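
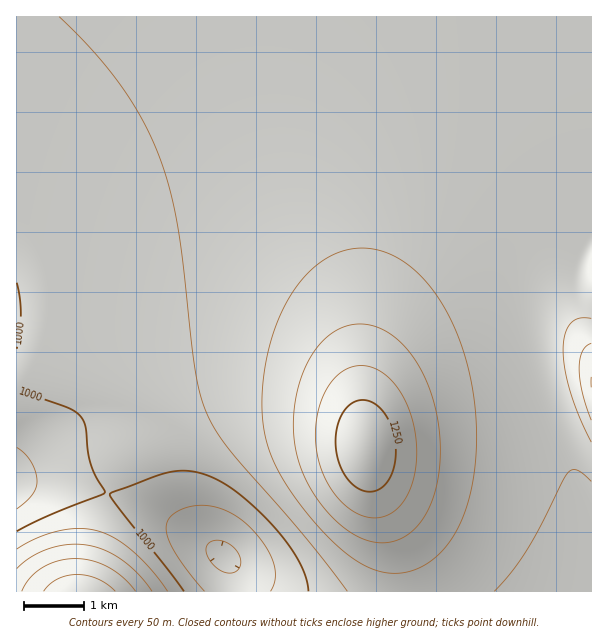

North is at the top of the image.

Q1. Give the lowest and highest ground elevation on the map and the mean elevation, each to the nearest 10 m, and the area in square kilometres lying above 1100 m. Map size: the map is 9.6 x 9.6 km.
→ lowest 890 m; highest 1290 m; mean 1070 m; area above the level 16.9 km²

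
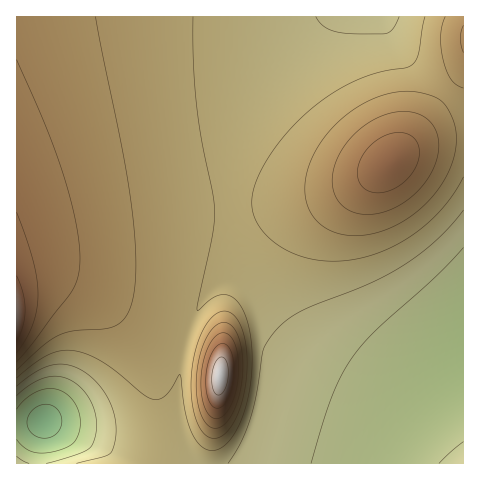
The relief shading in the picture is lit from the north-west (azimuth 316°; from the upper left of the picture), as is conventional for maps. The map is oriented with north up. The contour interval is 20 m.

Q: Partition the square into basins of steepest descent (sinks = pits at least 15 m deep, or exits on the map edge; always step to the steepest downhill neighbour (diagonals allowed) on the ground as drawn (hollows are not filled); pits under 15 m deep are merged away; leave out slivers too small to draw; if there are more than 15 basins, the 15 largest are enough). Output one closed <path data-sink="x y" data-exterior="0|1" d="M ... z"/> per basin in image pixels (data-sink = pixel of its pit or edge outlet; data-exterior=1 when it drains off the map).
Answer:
<path data-sink="463 351" data-exterior="1" d="M463 136l-22 1-22 6-14 7-14 13-21 14-28 13-29 8-60 8-116 7-61 9-45 11-15 6 0 45 4 0 1-2 3 1 4-3 10 0 3-3 16 1 2 3 3-1 8 4 3-1 2 4 2-1 0 2 3-1 2 3 2-1 0 2 3-1 1 4 21 15 21 24 17 28 10 32 3 39-7 32 310 0z"/><path data-sink="381 17" data-exterior="1" d="M463 16l-446 0-1 222 38-11 64-11 176-14 33-8 27-9 22-11 18-14 70-87z"/><path data-sink="43 421" data-exterior="0" d="M49 277l-16 1-17 7 0 178 136 1 6-23 2-30-6-32-13-30-22-30-23-21-27-16-2 1-5-3-3 1-2-3-4 2z"/>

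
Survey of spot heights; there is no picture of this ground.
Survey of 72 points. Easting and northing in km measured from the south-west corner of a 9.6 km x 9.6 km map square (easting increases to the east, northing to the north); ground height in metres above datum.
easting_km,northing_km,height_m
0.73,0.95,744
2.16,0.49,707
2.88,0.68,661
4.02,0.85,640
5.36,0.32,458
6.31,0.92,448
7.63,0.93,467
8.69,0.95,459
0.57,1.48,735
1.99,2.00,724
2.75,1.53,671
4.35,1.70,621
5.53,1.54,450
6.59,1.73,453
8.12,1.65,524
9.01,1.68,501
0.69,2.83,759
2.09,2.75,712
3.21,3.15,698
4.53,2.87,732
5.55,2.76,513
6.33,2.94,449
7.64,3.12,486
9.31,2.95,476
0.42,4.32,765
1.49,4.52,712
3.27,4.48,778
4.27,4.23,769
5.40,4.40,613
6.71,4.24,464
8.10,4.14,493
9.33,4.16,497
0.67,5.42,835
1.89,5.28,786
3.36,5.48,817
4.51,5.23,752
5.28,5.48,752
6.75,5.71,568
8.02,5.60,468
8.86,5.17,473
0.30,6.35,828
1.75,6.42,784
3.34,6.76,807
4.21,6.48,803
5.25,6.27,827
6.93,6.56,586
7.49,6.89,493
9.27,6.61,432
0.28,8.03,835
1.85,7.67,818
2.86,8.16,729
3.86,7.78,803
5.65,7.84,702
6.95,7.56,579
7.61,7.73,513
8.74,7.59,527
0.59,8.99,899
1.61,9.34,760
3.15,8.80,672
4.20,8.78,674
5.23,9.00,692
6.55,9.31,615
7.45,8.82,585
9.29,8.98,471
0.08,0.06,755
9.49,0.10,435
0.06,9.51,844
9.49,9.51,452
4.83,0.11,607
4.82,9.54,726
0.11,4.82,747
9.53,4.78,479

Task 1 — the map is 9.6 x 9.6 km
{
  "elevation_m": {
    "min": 415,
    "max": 905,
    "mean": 640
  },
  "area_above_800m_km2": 10.9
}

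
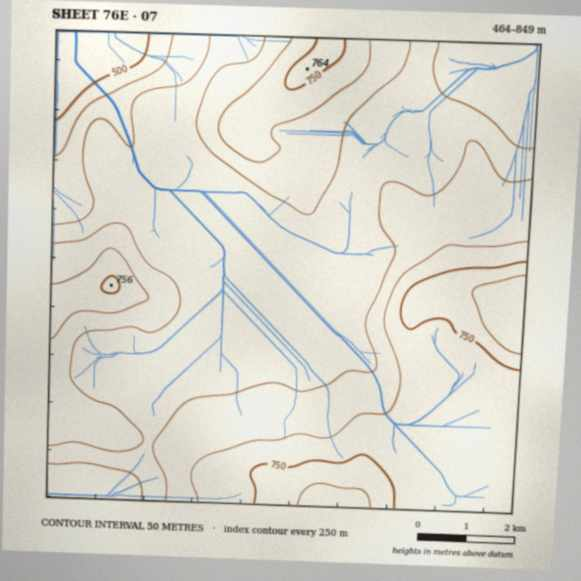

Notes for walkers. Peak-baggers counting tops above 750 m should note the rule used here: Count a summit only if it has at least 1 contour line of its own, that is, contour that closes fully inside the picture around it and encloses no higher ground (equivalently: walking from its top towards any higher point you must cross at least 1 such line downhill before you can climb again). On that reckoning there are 1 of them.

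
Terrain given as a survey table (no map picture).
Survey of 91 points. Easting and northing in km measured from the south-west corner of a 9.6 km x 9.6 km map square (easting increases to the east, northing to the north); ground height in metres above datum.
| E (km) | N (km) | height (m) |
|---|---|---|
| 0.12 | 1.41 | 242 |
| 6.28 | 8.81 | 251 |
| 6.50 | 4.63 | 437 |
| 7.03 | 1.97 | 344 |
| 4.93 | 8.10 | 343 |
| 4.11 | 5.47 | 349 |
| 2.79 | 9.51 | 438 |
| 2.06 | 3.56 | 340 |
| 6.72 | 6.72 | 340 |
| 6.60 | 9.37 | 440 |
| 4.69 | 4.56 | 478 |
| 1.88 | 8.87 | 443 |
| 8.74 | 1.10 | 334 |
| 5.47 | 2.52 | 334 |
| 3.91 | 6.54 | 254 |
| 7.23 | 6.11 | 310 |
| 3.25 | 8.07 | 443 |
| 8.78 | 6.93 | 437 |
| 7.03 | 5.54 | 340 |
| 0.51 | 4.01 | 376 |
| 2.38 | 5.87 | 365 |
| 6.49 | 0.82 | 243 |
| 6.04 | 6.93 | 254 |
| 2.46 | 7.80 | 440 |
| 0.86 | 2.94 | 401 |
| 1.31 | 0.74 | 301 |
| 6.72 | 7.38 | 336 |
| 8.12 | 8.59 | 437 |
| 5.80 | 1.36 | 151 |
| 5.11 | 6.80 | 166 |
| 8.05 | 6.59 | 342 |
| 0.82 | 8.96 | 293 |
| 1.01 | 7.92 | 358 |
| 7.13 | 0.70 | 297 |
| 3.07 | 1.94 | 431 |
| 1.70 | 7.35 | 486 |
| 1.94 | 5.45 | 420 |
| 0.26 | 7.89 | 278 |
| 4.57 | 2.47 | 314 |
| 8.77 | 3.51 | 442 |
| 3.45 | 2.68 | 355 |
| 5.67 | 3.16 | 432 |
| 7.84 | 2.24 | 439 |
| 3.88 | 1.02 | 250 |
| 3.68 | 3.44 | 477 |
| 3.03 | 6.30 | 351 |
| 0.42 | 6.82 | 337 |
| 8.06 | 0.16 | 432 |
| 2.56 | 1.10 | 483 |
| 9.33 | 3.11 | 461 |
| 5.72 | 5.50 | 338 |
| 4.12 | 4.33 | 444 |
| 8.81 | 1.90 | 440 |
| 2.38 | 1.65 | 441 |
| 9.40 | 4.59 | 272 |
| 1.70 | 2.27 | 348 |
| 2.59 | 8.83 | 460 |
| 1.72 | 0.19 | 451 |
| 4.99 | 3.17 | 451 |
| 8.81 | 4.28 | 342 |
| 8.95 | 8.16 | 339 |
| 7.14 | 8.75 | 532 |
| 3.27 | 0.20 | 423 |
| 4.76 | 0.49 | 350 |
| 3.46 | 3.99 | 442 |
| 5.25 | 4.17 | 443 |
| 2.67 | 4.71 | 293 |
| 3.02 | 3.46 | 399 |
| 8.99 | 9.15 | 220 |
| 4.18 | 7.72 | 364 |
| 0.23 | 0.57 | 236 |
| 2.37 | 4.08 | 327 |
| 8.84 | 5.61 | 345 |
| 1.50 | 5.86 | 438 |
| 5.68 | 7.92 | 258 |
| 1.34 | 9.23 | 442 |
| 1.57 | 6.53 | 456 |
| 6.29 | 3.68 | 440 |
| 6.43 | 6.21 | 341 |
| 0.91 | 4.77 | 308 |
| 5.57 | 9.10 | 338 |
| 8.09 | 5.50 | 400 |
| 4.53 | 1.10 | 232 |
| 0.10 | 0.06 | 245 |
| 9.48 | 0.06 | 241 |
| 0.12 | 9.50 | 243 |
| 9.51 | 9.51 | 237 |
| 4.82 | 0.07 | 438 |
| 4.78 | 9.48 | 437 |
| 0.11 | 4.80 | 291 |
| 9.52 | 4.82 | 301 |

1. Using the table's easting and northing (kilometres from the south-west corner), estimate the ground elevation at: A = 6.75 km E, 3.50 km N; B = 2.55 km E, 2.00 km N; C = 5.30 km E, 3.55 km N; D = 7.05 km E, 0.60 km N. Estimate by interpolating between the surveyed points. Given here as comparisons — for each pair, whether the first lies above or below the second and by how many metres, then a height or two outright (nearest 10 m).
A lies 180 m above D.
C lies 150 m above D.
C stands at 440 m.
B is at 410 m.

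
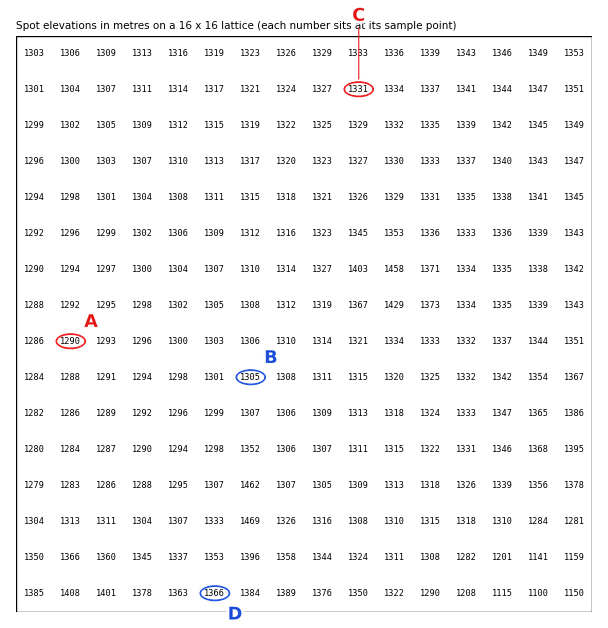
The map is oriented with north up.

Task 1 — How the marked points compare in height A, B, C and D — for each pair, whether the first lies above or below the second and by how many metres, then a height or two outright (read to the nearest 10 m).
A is below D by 80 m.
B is below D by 70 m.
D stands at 1370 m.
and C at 1330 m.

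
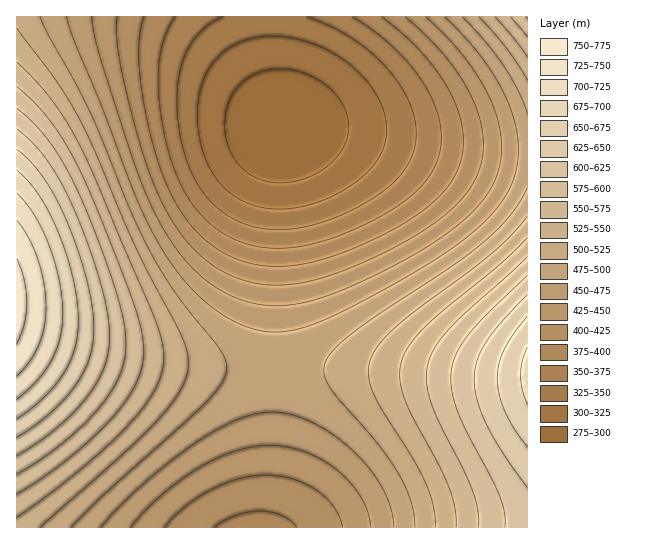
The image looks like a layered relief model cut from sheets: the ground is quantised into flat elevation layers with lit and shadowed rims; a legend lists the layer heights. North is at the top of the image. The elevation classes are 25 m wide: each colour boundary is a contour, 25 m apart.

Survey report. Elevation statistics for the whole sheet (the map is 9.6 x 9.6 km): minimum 280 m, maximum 760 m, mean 480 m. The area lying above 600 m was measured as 13.6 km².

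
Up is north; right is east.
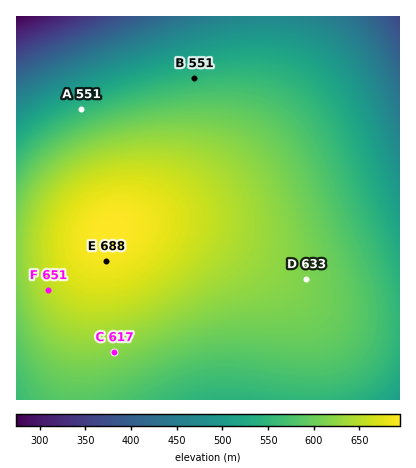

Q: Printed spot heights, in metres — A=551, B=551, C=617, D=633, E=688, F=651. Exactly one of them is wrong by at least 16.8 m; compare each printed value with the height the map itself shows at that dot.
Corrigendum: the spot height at D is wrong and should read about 612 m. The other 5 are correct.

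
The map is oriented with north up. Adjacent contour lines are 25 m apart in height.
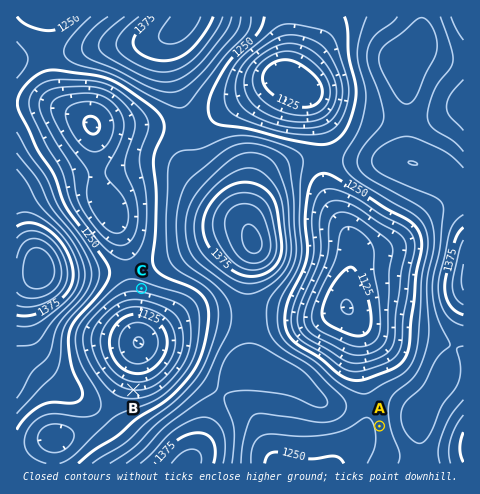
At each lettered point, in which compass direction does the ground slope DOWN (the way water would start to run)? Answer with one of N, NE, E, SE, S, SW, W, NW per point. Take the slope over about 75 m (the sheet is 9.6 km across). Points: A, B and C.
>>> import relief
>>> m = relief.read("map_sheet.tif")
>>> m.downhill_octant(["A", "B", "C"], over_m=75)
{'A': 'W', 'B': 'N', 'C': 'S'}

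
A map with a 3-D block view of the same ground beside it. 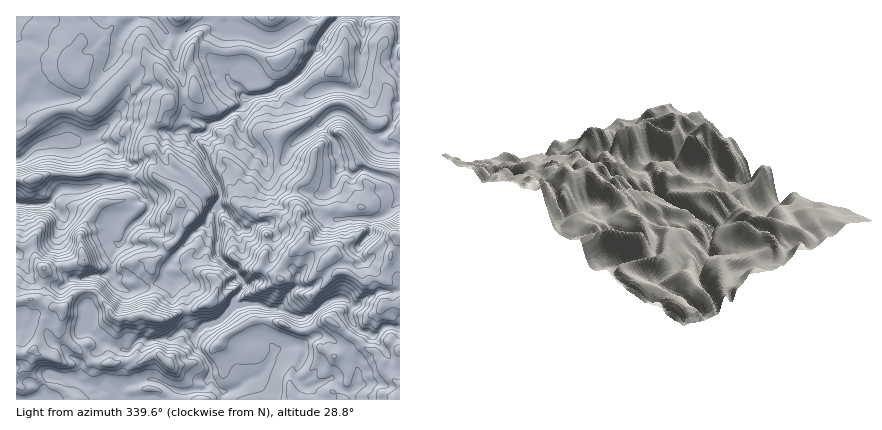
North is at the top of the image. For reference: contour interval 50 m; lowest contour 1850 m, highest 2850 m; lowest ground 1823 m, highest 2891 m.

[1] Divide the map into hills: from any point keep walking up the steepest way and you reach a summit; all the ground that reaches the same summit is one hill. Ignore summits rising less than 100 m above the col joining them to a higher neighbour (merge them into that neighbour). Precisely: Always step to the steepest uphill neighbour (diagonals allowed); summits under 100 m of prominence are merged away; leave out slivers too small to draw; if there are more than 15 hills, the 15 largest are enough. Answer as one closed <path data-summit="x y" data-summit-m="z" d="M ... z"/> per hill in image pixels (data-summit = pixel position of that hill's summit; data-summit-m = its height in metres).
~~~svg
<path data-summit="400 236" data-summit-m="2890" d="M400 16l-90 0-6 8-30 16-8 0-38-15 2-9-16 0-2 4-12 2-22 14-10-3-14-17-138 0 0 144 6-2 16-13 12-4 16 1 2 4 0 12-4 30 23 2 6 14 19 16-1 16 7 8 5-2 8-16 11-7 8-11-3-10-13-12-9-2 4-6 1-12 6-1 10-6 6-1 8-5 2-5 5 16 7 6 10 4 9 12 24 20-7 8-3 10-16 12-20 26 7 3 10-7 10-3 8-9 4-12 8-2-1 20 2 4 18 16 7 12 0 2-10 14 0 6-7 8-9 8-14 4-9 8 1 14 14 18 0 12 13 14-1 8 130 0-2-8 6-6 1-18-7-6-3-10-5-6-12-8-6-2-10 1-10-21 8-2 20-14 10-2 7 4 3 4-1 12 7 12 4 2 14 3 8-8 16 1z"/><path data-summit="64 308" data-summit-m="2795" d="M66 188l-6 2-9 12-5 2-30 0 0 196 204 0 3-8-13-15-3 9-3 3-16 2-10 0-22-11-10-1-20 6-8 7-2 0-6-4-12 0-14-4-7-4 3-4 1-12 24-20-16-14 2-14-4-10 1-28 23-6 1-16 7-12-8-8 1-16-19-16-6-14z"/><path data-summit="192 220" data-summit-m="2550" d="M162 148l-2 5-8 5-6 1-10 6-6 0-1 13-4 6 9 2 16 18-1 6-18 16-19 30-1 18 2 4 5 8 10 5 16-3 20-8 3-14 24-30 16-12 3-10 7-6-24-22-9-12-10-4-7-6z"/><path data-summit="148 316" data-summit-m="2791" d="M110 273l-22 5-1 28 4 10-2 14 13 11 16 7 10 2 14-11 4 2 22-2 14-9 12 4-7-18 0-20-7-13-14-5-18 9-20 4-12-7z"/><path data-summit="168 364" data-summit-m="2739" d="M188 330l-6 0-14 9-16 2-10-2-14 11-22-7-25 21-1 12-3 4 7 4 14 4 12 0 6 4 2 0 8-7 20-6 10 1 22 11 26-2 3-3 4-18-6-10-9-10-1-14z"/><path data-summit="396 400" data-summit-m="2845" d="M342 298l-10 2-20 14-8 2 10 20 16 2 12 8 5 6 3 10 7 6-1 18-6 6 4 8 46 0 0-72-16-1-8 8-18-5-7-12 1-12-4-5z"/><path data-summit="210 302" data-summit-m="2650" d="M218 232l-8 2-4 12-8 9-10 3-10 7-8-3-5 6 1 10 4 3 10 2 6 9 1 24 7 18 10-8 18-7 12-13 0-6 10-14-7-14-19-18z"/><path data-summit="36 178" data-summit-m="2336" d="M56 141l-18 4-16 13-6 2 0 44 26 1 6-2 16-15 4-42-2-4z"/><path data-summit="272 16" data-summit-m="2105" d="M310 16l-80 0-2 8 32 14 14 2 30-16z"/><path data-summit="178 16" data-summit-m="2128" d="M214 16l-60 0 14 17 10 3 22-14 12-2z"/>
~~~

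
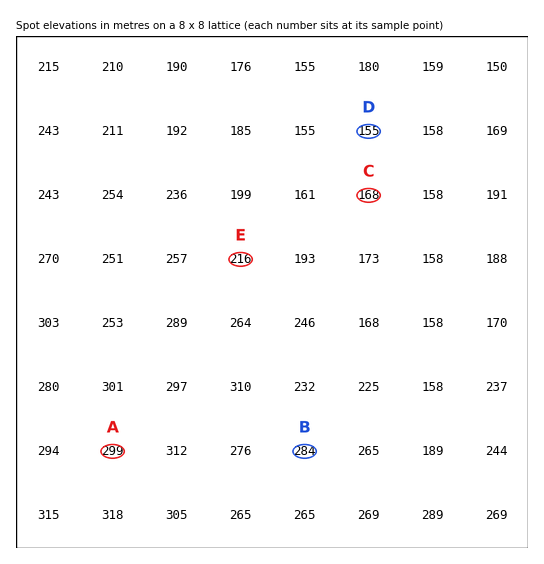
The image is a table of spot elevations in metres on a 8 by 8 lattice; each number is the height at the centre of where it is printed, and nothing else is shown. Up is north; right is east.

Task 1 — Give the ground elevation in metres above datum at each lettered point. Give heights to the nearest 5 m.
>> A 300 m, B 285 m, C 170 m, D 155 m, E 215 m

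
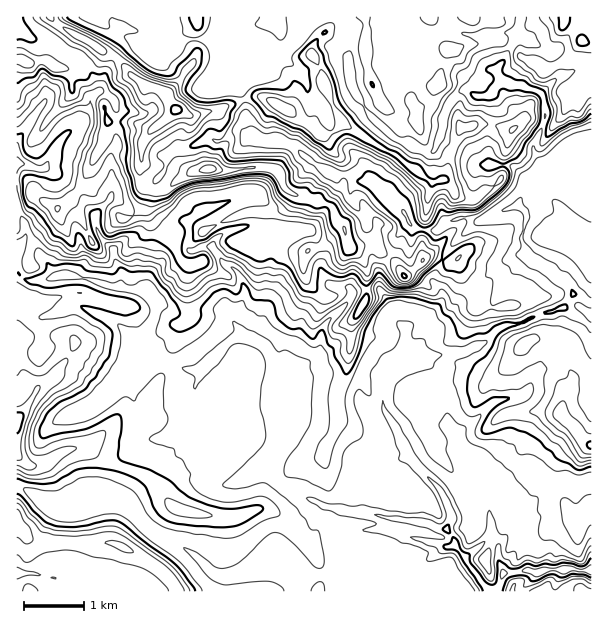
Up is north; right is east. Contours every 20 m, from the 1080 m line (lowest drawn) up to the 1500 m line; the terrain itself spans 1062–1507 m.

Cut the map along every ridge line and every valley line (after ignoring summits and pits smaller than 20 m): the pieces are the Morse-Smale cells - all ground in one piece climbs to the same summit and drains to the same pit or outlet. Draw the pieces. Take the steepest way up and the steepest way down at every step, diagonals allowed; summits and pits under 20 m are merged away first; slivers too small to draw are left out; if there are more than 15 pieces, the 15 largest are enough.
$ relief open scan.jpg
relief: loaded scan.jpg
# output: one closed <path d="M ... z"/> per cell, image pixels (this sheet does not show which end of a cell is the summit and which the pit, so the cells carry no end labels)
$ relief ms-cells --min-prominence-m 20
<path d="M503 164l-12 0-1 13 22 30-32 13-32 29-15 30 9 14-2 10-9 11-24 14-6-3-9-10-1-9-12-18 0-15 12-18 7-21 11-10-1-6-11-17-10-9-37-17-12 0-6-3-7 2-12 17-1 12-10 27-36-2 4-6-4-18-6-6-12-4-41 14-19 15-12 0-14 17-4 6-1 18-9 15 0 9 8 15 0 11-10 19 0 6 8 8 3 6 0 7-4 2-16 0-4 3 0 7 3 6-3 8 0 12 6 28 11 13 14 0 7-3 11-16 6-22 7-7 16 19 3 9-2 12-10 25 14 24 5 6 16-5 17-12 12-5 18 23 40 19-11 19-3 11-25 24-7-6-5 0-24 17-22 6-2 15 273-1 6-19-5-9-1-20-10-6 4-6-5-30 3-19-16-18-8-5-6-9-3-12-9-13-2-26-7-22-15-21 20-1 24-5 17-7 12-13 9-5 15-1 18-10 24-6 9-12 0-5-6-9-8-4-10-10-11-4-11-10-4-14 4-27-8-7 0-3 14-21-17-14z"/><path d="M153 16l-55 0-1 2 4 4 35 20-7 1-9 8-11 15-9 24-10 8-9-10-7-3-15 3-9 6-34 49 0 127 5 7 6 3 20 0 10-4 17 0 45 12 3-12-7-15-1-10 9-10 17-10 5-12 0-10 3-5 3-16 12-15 5-18 8-5 12-2 19-9 15 1 14-7 16 2-6-7 0-23-8-21 22-12 5-18 15-18 0-9-3-6-5-1-18 5-14 7-13 0-11 6-31 2-11 8-12 1 1-17z"/><path d="M17 271l-1 215 11 4 21 15 12 5 12 0 20-8 22 0 16-34 4-18 9-8 7-2-11-14-3-9 0-12-3-7 0-12 3-8-3-6 0-7 4-3 16 0 4-2 0-7-11-14 0-6 10-19 0-11-7-9-9-4-32-4-34-10-17 0-10 4-20 0-6-3z"/><path d="M573 294l-10 14-24 6-18 10-15 1-9 5-12 13-17 7-24 5-20 1 15 21 7 22 2 26 9 13 3 12 6 9 8 5 16 18-3 19 5 30-4 6 10 6 0 5 2-6 6-6 11-18 28-31 21-5 12 4 14-6 0-177z"/><path d="M332 16l-56 1 4 10 0 9-15 18-5 18-22 12 8 21 1 26 11 8 20 1 16 6 11 11 21 13 12 5 12 0 37 17 15 15 8 18 7 4 20 1 9-7 12-5 21 4 18-10 15-4-6-10-13-15-3-6-1-13-10 0-9-10-20-9-10-7-6 13-5 1-9-2-27-12-23-22-20-33-1-45-9-15z"/><path d="M195 391l-7 7-6 22-11 16-7 3-18 1-12 10-4 18-15 35 14 5 27 27 36 18 24 23 14 1 12-3 16-8 15-12 5 0 7 6 25-24 3-11 11-19-40-19-18-23-12 5-17 12-16 5-5-6-14-24 10-25 2-12-3-9z"/><path d="M242 133l-11 1-9 6-15-1-15 7-16 4-8 5-2 12-15 21-3 16-3 5 0 10-5 12-17 10-9 10 1 10 7 15-2 12 29 6-1-15 10-19 0-14 12-18 9-6 9 1 19-15 9-2 24-10 14-2 12 10 4 18-4 6 19 2 17 0 2-2 9-37 17-20-19-9-23-18-10-4-15 0z"/><path d="M398 16l-66 1 8 6 9 15 1 45 16 27 27 28 38 14 3-2 6-13 4-20 7-16 11-10 6 0 12 6 9-1 13-15-6-10 2-8-6-9-6-20-16 2-18-10-11 8-21 8-7-8-13-7z"/><path d="M591 16l-69 0-4 19-22 36 7 11 7 3 11 0 21 10 4 22-11 24-1 9 6 12 11 12 41-10 0-96-17 2-15 6-1-7-7-15 29-30 10-2z"/><path d="M21 487l-5 1 0 36 14 16 21 2 66 2 42 24 15 14 5 10 45-1 1-14-12-3-21-21-9-6-27-12-31-30-11-3-22 0-20 8-12 0-12-5z"/><path d="M591 164l-7 0-21 8-9 0-20 8-16 23 0 3 8 7 0 9-4 14 4 18 11 10 11 4 10 10 8 4 9 13 9 3 4 4 4 0z"/><path d="M591 481l-13 5-9-4-17 2-11 7-24 27-18 27 0 18 5 9 36 0 6-2 39 1 7-2z"/><path d="M17 524l0 48 36 5 18 6 12 9 95-1-4-9-15-14-42-24-82-3-5-1z"/><path d="M467 218l-18 4-12 8-20-1-7-6-12 11-2 12-17 27 0 15 11 15 2 12 13 13 26-14 9-11 2-10-9-14 15-30 30-27z"/><path d="M506 82l-5 0-9 11 2 9 0 12-6 21 0 27 3 2 21 2 13 12 8 3 17-8-10-11-6-12 1-9 11-24-2-18-2-4-8-5-13-5-11 0z"/>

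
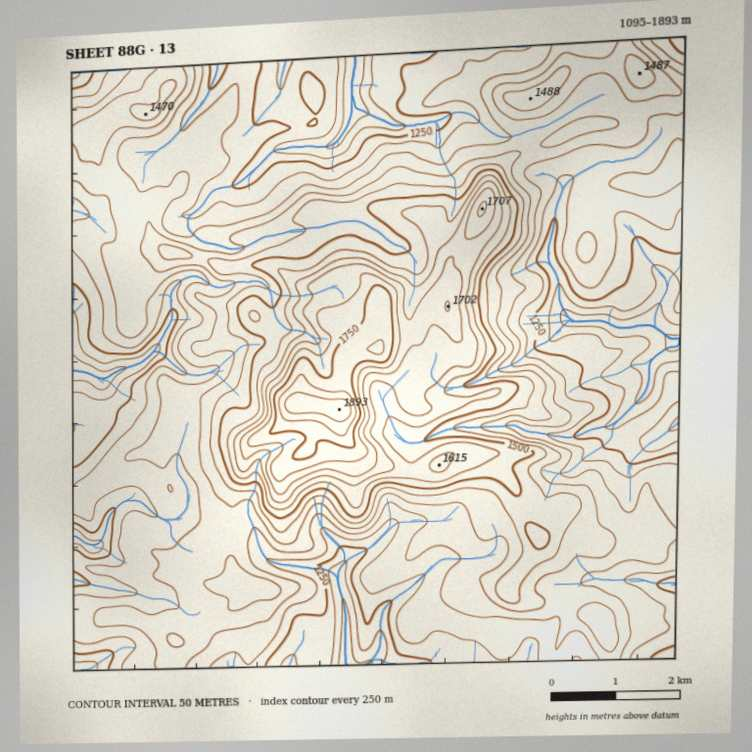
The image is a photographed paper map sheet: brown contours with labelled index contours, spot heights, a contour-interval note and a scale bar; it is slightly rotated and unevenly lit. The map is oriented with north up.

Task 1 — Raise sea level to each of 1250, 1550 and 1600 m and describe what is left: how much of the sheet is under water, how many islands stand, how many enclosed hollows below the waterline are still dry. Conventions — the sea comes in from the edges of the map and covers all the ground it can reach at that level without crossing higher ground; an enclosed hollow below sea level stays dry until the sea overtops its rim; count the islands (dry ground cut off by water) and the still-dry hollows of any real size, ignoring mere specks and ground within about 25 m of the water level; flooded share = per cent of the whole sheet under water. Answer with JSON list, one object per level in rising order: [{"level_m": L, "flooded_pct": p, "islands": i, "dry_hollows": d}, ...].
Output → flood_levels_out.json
[{"level_m": 1250, "flooded_pct": 15, "islands": 0, "dry_hollows": 0}, {"level_m": 1550, "flooded_pct": 86, "islands": 1, "dry_hollows": 0}, {"level_m": 1600, "flooded_pct": 90, "islands": 1, "dry_hollows": 0}]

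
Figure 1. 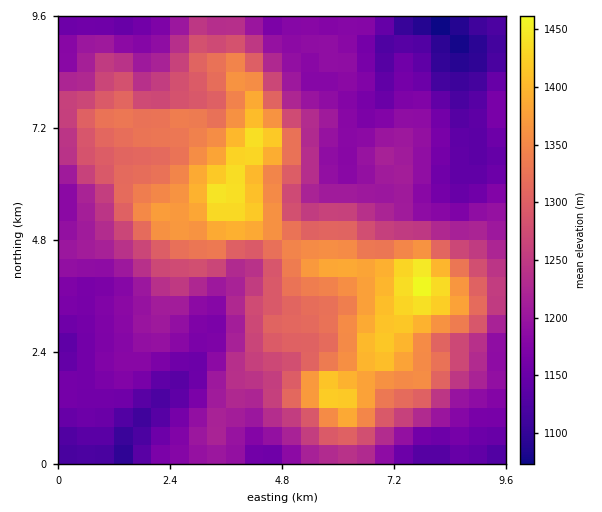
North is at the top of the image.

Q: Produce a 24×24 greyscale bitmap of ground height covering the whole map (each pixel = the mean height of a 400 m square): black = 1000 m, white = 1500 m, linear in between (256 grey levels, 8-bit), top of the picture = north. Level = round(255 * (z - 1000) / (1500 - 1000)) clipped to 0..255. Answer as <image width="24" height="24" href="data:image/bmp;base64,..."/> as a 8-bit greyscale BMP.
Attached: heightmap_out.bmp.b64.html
<image width="24" height="24" href="data:image/bmp;base64,Qk12BgAAAAAAADYEAAAoAAAAGAAAABgAAAABAAgAAAAAAEACAAATCwAAEwsAAAABAAAAAAAAAAAAAAEBAQACAgIAAwMDAAQEBAAFBQUABgYGAAcHBwAICAgACQkJAAoKCgALCwsADAwMAA0NDQAODg4ADw8PABAQEAAREREAEhISABMTEwAUFBQAFRUVABYWFgAXFxcAGBgYABkZGQAaGhoAGxsbABwcHAAdHR0AHh4eAB8fHwAgICAAISEhACIiIgAjIyMAJCQkACUlJQAmJiYAJycnACgoKAApKSkAKioqACsrKwAsLCwALS0tAC4uLgAvLy8AMDAwADExMQAyMjIAMzMzADQ0NAA1NTUANjY2ADc3NwA4ODgAOTk5ADo6OgA7OzsAPDw8AD09PQA+Pj4APz8/AEBAQABBQUEAQkJCAENDQwBEREQARUVFAEZGRgBHR0cASEhIAElJSQBKSkoAS0tLAExMTABNTU0ATk5OAE9PTwBQUFAAUVFRAFJSUgBTU1MAVFRUAFVVVQBWVlYAV1dXAFhYWABZWVkAWlpaAFtbWwBcXFwAXV1dAF5eXgBfX18AYGBgAGFhYQBiYmIAY2NjAGRkZABlZWUAZmZmAGdnZwBoaGgAaWlpAGpqagBra2sAbGxsAG1tbQBubm4Ab29vAHBwcABxcXEAcnJyAHNzcwB0dHQAdXV1AHZ2dgB3d3cAeHh4AHl5eQB6enoAe3t7AHx8fAB9fX0Afn5+AH9/fwCAgIAAgYGBAIKCggCDg4MAhISEAIWFhQCGhoYAh4eHAIiIiACJiYkAioqKAIuLiwCMjIwAjY2NAI6OjgCPj48AkJCQAJGRkQCSkpIAk5OTAJSUlACVlZUAlpaWAJeXlwCYmJgAmZmZAJqamgCbm5sAnJycAJ2dnQCenp4An5+fAKCgoAChoaEAoqKiAKOjowCkpKQApaWlAKampgCnp6cAqKioAKmpqQCqqqoAq6urAKysrACtra0Arq6uAK+vrwCwsLAAsbGxALKysgCzs7MAtLS0ALW1tQC2trYAt7e3ALi4uAC5ubkAurq6ALu7uwC8vLwAvb29AL6+vgC/v78AwMDAAMHBwQDCwsIAw8PDAMTExADFxcUAxsbGAMfHxwDIyMgAycnJAMrKygDLy8sAzMzMAM3NzQDOzs4Az8/PANDQ0ADR0dEA0tLSANPT0wDU1NQA1dXVANbW1gDX19cA2NjYANnZ2QDa2toA29vbANzc3ADd3d0A3t7eAN/f3wDg4OAA4eHhAOLi4gDj4+MA5OTkAOXl5QDm5uYA5+fnAOjo6ADp6ekA6urqAOvr6wDs7OwA7e3tAO7u7gDv7+8A8PDwAPHx8QDy8vIA8/PzAPT09AD19fUA9vb2APf39wD4+PgA+fn5APr6+gD7+/sA/Pz8AP39/QD+/v4A////AD0+PTFFVltkaGNRT19udXp1YE5DQ0tIQUFGRTY/T1locGVaY2+ClpuOd2NSTlROTExPTkE5RFNib2xod4KUtcWxlYV0ZltVVFNRUVBFPkhWa3RxhJ++19XCqaGbfWVgWlJSVlpUR0RPaHl8gpe908rBuLS2nH5wYkpSWV1cV1BOX3iEio6cq7fL0MK0pYp1X0hSV1xiZF5WV2+Hl5qboLTN1cu1nIl5YE9TWF1maWJYVmyJnJ+gpbXG09TJuayUb1ZUWV5ka2xfXHSMlZ2jpa3A0Nvg2MGhgFhVV1xneX9zaHCBlaasr7bAzN/r3rubgmJhYGl5iYyOiHR6kqu9xMXDydvkzKiOfWhrbnqImKSoqpqWpLC1t7Wpp7K5nomAcWNqd4ihuLy5xsnFuKabnZyNhIB/dG5xaV5tfJqzv73D3d3VuI+BhoV6cWpgXVhgZF5wgqGss7rK4t/QtItwamtoaGpeU0xQWWqFlaCiprHG1d7NsZd4Yl5ja2xhUEhJTnuRl52foKa2w9rbyKZ4YV1lb2phUkhGS3yTn6OnqKivts3f1aV1ZF5fZ2hjVUhGT4SapqmlpqyrpbjQuYx2al1WWmFgUkNHVYWJlp2LiZCUmq/GnHJmYFpUTVdYSj5EVHJ0iI95go+Xorq1iGhcXF5ZSFJOOzg7S11ugHtpb4acpbCZdGJdYWBUQ1FHMy4xPl1naV9bYHmQi5B/Y19hYV1SQERBMSgwO09QT0xRV2h+eHhmV1xcWlxbSzUtJS05Pw=="/>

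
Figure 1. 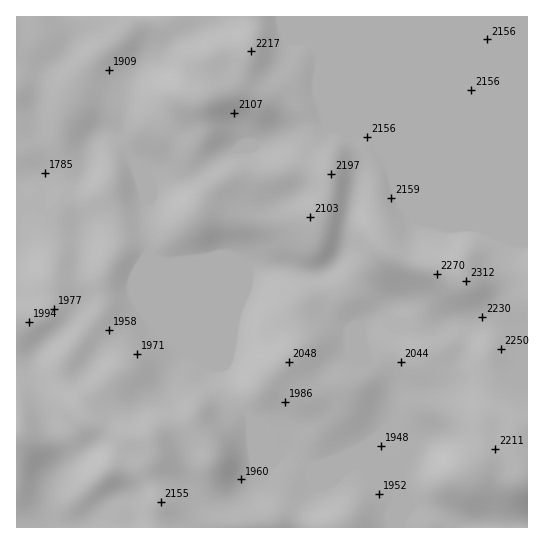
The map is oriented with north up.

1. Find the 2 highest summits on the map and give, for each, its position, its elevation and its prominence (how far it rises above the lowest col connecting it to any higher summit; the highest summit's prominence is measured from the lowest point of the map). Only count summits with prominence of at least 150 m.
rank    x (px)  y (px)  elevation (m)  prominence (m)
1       466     281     2312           532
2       161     502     2155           208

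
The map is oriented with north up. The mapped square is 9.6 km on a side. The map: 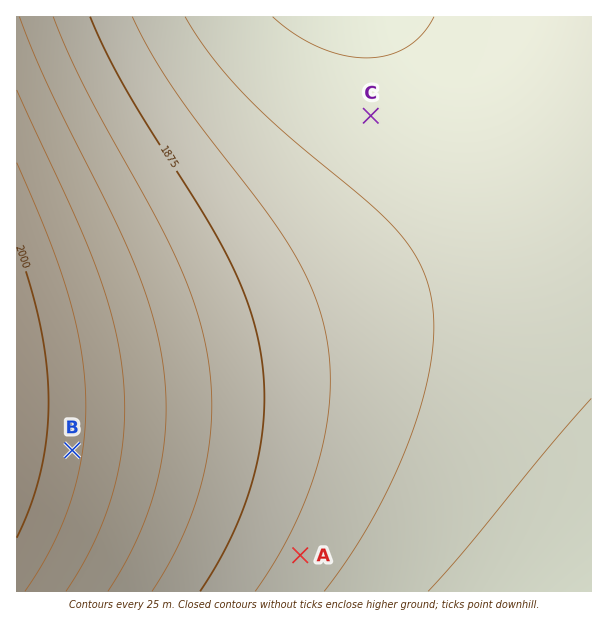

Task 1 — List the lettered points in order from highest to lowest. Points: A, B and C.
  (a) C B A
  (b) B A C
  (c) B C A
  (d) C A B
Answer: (b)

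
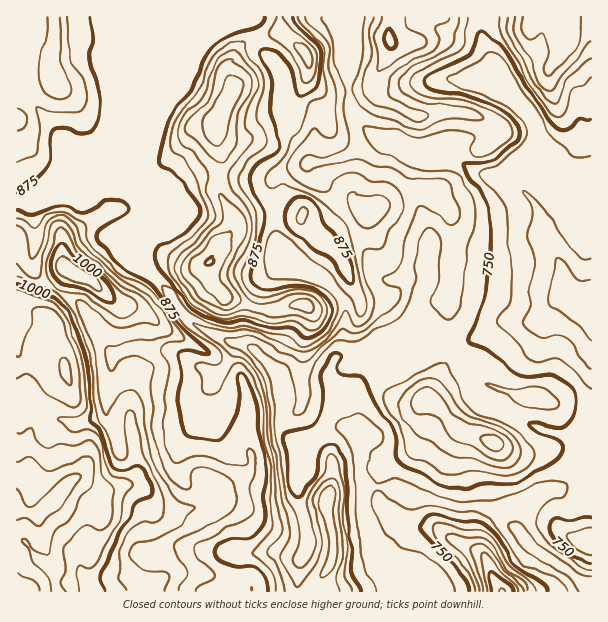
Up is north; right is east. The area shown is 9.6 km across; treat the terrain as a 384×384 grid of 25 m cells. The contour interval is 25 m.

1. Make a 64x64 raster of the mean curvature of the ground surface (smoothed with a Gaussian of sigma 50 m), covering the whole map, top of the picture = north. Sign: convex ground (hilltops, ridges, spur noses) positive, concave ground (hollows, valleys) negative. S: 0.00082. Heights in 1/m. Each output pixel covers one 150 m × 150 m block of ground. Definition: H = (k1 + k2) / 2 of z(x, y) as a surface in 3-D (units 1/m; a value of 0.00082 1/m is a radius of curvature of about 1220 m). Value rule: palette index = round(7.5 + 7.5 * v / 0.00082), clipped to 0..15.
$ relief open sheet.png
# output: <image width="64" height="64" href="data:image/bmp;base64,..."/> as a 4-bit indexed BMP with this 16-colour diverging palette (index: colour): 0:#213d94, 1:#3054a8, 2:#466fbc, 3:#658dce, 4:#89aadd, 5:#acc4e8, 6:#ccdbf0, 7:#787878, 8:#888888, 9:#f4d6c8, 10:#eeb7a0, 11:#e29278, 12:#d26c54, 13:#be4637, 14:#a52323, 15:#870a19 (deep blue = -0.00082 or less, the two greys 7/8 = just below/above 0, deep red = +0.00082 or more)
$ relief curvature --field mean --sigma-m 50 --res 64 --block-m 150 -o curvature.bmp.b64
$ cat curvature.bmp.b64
<image width="64" height="64" href="data:image/bmp;base64,Qk12CAAAAAAAAHYAAAAoAAAAQAAAAEAAAAABAAQAAAAAAAAIAAATCwAAEwsAABAAAAAAAAAAlD0hAKhUMAC8b0YAzo1lAN2qiQDoxKwA8NvMAHh4eACIiIgAyNb0AKC37gB4kuIAVGzSADdGvgAjI6UAGQqHAInKZ5V5d3d4hkRVZoq7qGWaeLuGd3d3d1MCr//pm7pBirdXVHVGiZm7mZqpmsyoRJ23VVV3d3d2RDj/yXZ6pASXZplWp2eHZoqqmZmKu5cya/xSR3d3d2REW/1BJWUQXJVIqFfKdlVWiHd2ZVeHVDIm75NHd3d2RGZ++iJGMAWshXqGVqt1RVZ3ZVQzI0M1ZSPPo0d3dmVGq8/5REMTes1Vqmdli5ZFdlVEVmVpp3iGI8+SR3ZnZWz+vtdUM2nN30W5Z3R7lTSJh3eJhnmpmpYT33FXdomHz9lqpjJInNusd7hohXvIZnqqmZmHeJuphAX/YWdpuorthWlzNGicpnmZqYmGncqGaZiJmZmIu5hyGfxBZounabdEZjN4Z5p1Z4eKuWWcp2Vql5qqqpm6dlJd/DFnqWVFQiIzV4dmeGZ3dmjLZHqGZpyXd3ermImGIo//UWeWZ3U0Z3d3ZmZnZ4eIdq2Weqqqu3VEaLuGe8YASv9xd3VlVXiZh2ZmVVZniHmGjNuYebzJY0esuXittAMUvmJ3h1ZmiZh2Z4h2VneJaoVorcY0fMdTarqHeK6jJjSdYminaHeKmGZ4qph2dnlrhVd6+iBcplR5l2Znz6Q2Rt9zaKd6mIiYZou6mamHeWp1d2j7EGyFVGh3ZnntdDZW3mR2d4uoh3dnv9qZmqiIaGaIefsRnoZlZ3ZmitlCJmWJVndUaZh3iZr/+od4mHdod5hZ+QTOdmZmd2eL6SFUVVVnd0Npl2iszf63VVZ3ZnmWZSWkFsxlZ2Z3dnvqEpiYZXd1RHqWWLy6l0M0Vohmd3U0eFE4y3Z3Znd2e/sSu6l2d2Vnm6ZquWQyI0VoqXaHd2jecVrbiIdmeHdr/BJ7qWZ3Vpq7uryVMiNHmqq6hoeIev5gSbqHdmdndmz5BFupZnZXqpnf2nQ0Z5vduqqGd3d6+0E3mYd2Z2VXjegFW6hmdlipeM2nZXmrqau5mYZ3d4vrUkeIiId5hVe/1xVblUaHaYdliphWmqmHZ5l4hod4m+tiV4mZmYZURO+jE2uESKmIZVRXmWaId3ZmeIiFd3ec6lNXmqqoUji23jBDWpU2iHd3dkV5dod4d2VomHVnh5zZQ1Z2ZlMmz/Z1AndopRFVZ3d3dVmGiIiIdmiYdWeZm8c0Z1RWNb/8QAADV5vIMVZUZ3d3WJZoiIiHaJl1doq7lSRndnq/+zAAQCZ1Wu6jWnRFV3dYl2Z4iHdomYZ2a+yDJHiHfP5QAFhjaqc0z8Ut5ldVdmmYh2ZmVWiYdnd8/GEUi6if9QBIzHbO62bO1wr5aYVFiZmIdlZ2WIdmib/4ECet286QCKrvu+//7//oCPl6p0eqmIeIiZhmZme821AAXdvd2yAt6+/7l5v//5Ma6Hq4R6qYh4iYiHZnd9phAEbf6ZulAGvL36YzRpuWEG2laKlViZh3iIh3dmZmowBr//+lZ0AHupmXQzM0QwAU32NFeXVomHeIiIeHZoeBCP//6kNCAoztupUjVlREVDj/Qld3ZmiYd4iIiIdWmZE7/6mXMzNImb7t2VZlV3dGifskiqdWaal3iId4l1aZshjulVZCVph4m7vrd2RHY2qrxiaaqFVoqXeId4h1RpnTBd6DFEV6qIdmi+yqhDU2m6qUR5iHZVeYeIh3h1RoquUG74MkVWd2ZUR9682EI3q6ioV5h3d1R5h4h3d2RYqp9jr/qHZmVVVURFmZzpQ1raeJdYmGeHRZqYiHd3c2mqiVSv11q5iIiIZTIlrNlVe+uHdWm6iIZHq6iId3lzeph0M0ZTJ7ypmZmFQknMt1Z57rdFm7y6hFmZqYh3mlWZeIZVQ1dkaamId2ZEnsqGVmjelVipm7plmoiqmHiWSLh3iHZ3aYZlZmZnZmjOp2VWipZEiqd5mGncmJqHeGNqqHd5hmd3d3d3d3d2aJuFRUWqQ0aap3iIiru7l2RFV6uXd3iIdnd3d3d4h2ZmeXVVVHYkd3mYd5l2aKuDETRqqHd3d4mGd3d3d3aIZneKmGVmZCZmVol3mFREZTR3ZEaHeIiHioZnd3d3dmmGZ5uod4q3NWZUZ3Z2REVEa/2VM2Z4iJiZZWd3Z3d3SKlnu5mqq7dUaIh2dVRGZWeZrdp1RWd4qJlVZ4h3d3dFrIe8mZqpiJRqunZlQ1dlZmVXztlEeXaZqFVniIiHd2OeuM2mV4hYxWu4VVVVe5ZVVWe/6DOchpumVmeYeIh3cm3avrVFd1jFW7Y0eIjP66mbzdyDFLx2m3RoiZhniHd1KLid11VlWLVKlBWavd3d7//9pjIF3HaXRYmaqGd4d3czZ3rrdVVXplqUObqrqHibuoYyMTj7VZVXmqqnZ3d3d2M2ic/IZVaqe6RLyXZURFVEMkYiffg1lmi7qYdnd3d3dTWavf2FVK+YgzvaZDMyIjNGdCa/5iZ2WcuYdmd3d3d3Q4zLzHRDj7U0N9t1RDM0RFdiWd7ZVldJ2nZmZ3d3eHdTfuuGQzOf0wdTrKh2VmZmZTNXu7uXN0jaZWZ3d3d3d2Rc62MjNt/2B3Fr2pmZiIh1NIqHi8g3Vsx1Z4h3d3d3dUe8lURs/+gXcWrLzd27qXRFnZZ62kdkvXV4d4d3d3d3VFm6m97qdTdynsmsupmHVWetlnrKR3SddYh3h3d4h3d2RGeM/HQzZ3OtyFdlZ3VGit2WeblXdK1ld3d3d3d4d3d2UzalACZ3cjfJVWi8plVWm6domF"/>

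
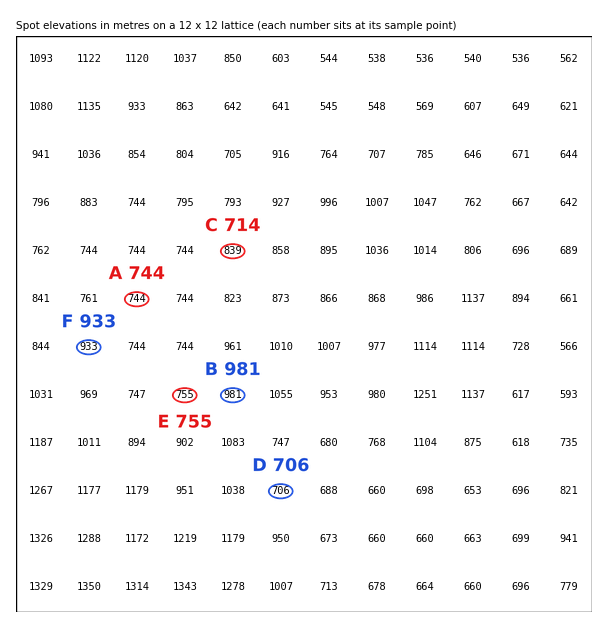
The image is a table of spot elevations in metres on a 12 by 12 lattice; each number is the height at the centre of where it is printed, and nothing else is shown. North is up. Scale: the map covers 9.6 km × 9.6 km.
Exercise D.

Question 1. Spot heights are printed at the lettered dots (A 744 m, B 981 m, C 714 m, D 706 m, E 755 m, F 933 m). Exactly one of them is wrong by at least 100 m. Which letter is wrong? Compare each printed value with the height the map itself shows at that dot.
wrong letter C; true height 839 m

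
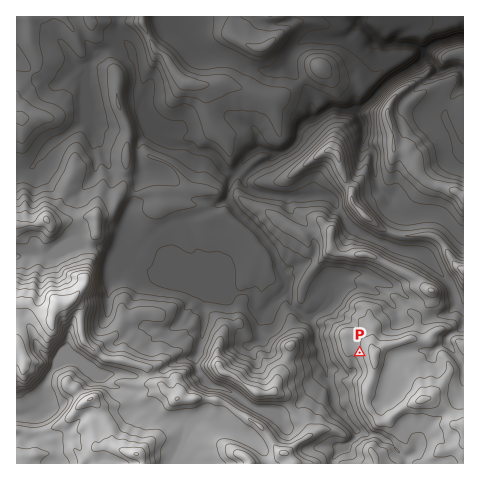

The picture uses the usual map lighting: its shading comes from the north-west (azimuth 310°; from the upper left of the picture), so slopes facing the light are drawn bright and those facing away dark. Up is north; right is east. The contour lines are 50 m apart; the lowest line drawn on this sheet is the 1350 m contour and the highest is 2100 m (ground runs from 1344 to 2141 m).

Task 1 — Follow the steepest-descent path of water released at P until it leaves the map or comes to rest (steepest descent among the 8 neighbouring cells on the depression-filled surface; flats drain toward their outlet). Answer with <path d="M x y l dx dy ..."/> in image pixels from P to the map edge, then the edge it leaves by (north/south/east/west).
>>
<path d="M360 353l-6 5 0 13-4 4-6 0-5-5-4-1-9 0-4-7 0-5-2-2 0-6-4-5 0-14-4-8 0-2-11-8-3-1-7-7-1-7-5-6 0-10-7-11-1-4 0-7-4-8-2-2-1-4-8-8-2-3-10-11-9-7-12-14 0-16 1-1 0-4 4-7 17-21 5 0 3-2 10 0 1 1 9 0 2 1 6-2 8-8 3-5 1-9 5-6 5-3 5 0 5-4 13-8 5 0 2 1 21 0 7-6 21-22 14-10 8-3 3-4 4-1 8-8 0-5 5-5 7-4 9-1 8-4 9 0"/>
exit: east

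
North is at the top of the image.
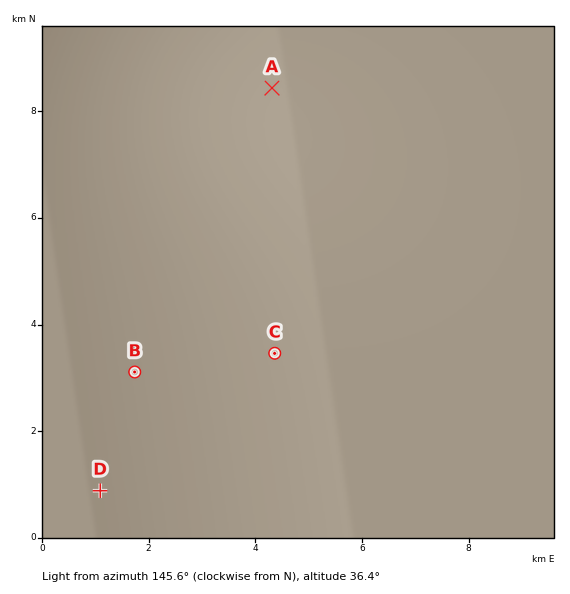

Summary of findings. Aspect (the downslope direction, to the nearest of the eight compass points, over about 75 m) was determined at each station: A E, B W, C E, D W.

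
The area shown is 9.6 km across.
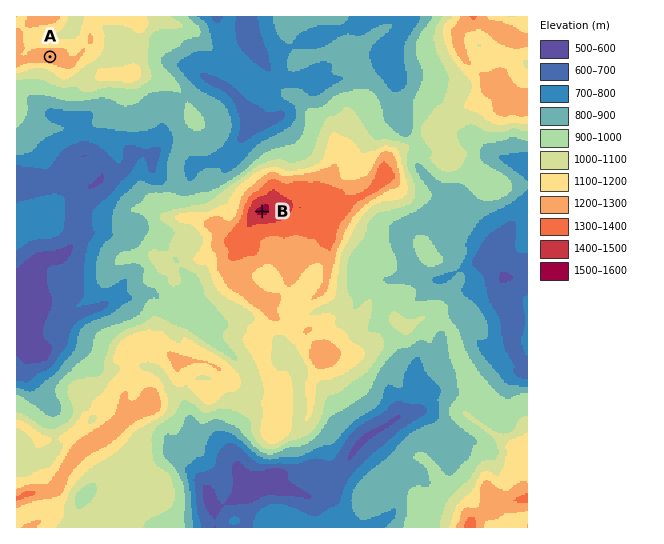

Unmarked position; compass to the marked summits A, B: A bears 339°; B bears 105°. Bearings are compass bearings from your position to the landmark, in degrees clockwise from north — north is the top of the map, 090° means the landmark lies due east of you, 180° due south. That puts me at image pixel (92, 166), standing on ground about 620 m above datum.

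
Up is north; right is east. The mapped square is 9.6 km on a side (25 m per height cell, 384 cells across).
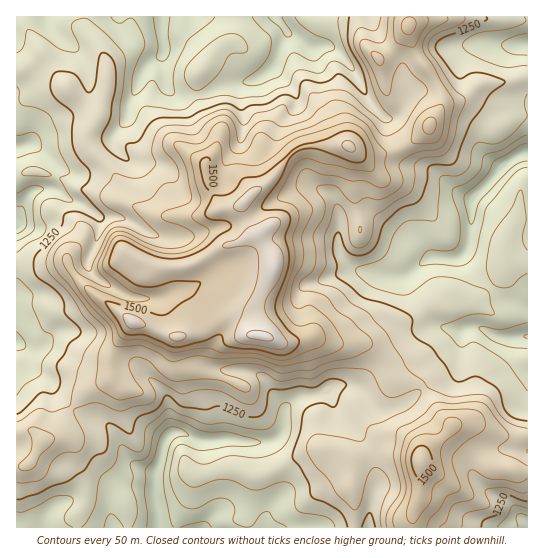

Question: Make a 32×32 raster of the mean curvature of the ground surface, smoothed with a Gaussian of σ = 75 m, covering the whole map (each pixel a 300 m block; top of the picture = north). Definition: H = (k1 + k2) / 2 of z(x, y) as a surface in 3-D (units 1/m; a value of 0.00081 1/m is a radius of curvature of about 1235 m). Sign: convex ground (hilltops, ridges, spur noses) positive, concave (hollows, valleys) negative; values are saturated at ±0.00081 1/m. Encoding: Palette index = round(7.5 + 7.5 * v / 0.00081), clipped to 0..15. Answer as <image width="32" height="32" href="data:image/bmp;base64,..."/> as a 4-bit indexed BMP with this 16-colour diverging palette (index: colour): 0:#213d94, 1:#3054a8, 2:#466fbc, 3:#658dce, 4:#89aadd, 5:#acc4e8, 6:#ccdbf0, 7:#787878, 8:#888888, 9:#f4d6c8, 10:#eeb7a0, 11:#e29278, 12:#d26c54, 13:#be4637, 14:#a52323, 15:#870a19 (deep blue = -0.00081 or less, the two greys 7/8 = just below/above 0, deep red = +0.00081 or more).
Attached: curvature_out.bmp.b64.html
<image width="32" height="32" href="data:image/bmp;base64,Qk12AgAAAAAAAHYAAAAoAAAAIAAAACAAAAABAAQAAAAAAAACAAATCwAAEwsAABAAAAAAAAAAlD0hAKhUMAC8b0YAzo1lAN2qiQDoxKwA8NvMAHh4eACIiIgAyNb0AKC37gB4kuIAVGzSADdGvgAjI6UAGQqHAIWKpXs3pound1N5LulnVnGmNrWsF6lWdlmnmifNlKxUmXaliQi6dplFiMoxfG1zTNp4hncI6qu6poiZUr+mPN6aV4pJY/irmJm5mWXvZGh1jLuaTmBQAAIYyYaFvZhnm8qJZIhwOpirNqZniGevvJdLeGWWs7l3qjaniVVFytwkaUmq3qKVWfVCM3V5dlJYd3VofJYcuphAlpJFiYl1d3eGmWxjRjNTJLiYl4iIhpqaVlhok275jf/9zLuneIanNIhjIM/qqofMpMmId3VEI3Z5lWz8Z4d4eUOXeZqYmpupVSP/ABRnh4txmpZmaamYaGd+kHy3ZWdr4SNUREiqd6h47w/b7/1VWveoNFh0Q3mpp94V/lEY7HjGhT+GhncapxRYwuADITW8pVQvhFerCqgsm0AWvLzXZvunK2VHmgqZOoJdyXc1qvQXlGiIiIYIqpRaiYiIPXS/kzN2vbhWYJ7cZGqDU094dfNIerVTS7ULRGnJR4rc02ePu/+JpqhWYGVptFaPk+dNOsr+Ra/2WtiWZ5w1mVf8LHNWmiFf9Vepl3lsVYQkV3bSmbQaRtp2Zne9XJGTdzM0ZseguWXUupimmVyidb2WYztncOdeopmci4VsqFKKp7lKJgr3bBVlVntFqlmEh6qqVFNvSOUCMzK2apZaZaZ3hym5iir+38zd"/>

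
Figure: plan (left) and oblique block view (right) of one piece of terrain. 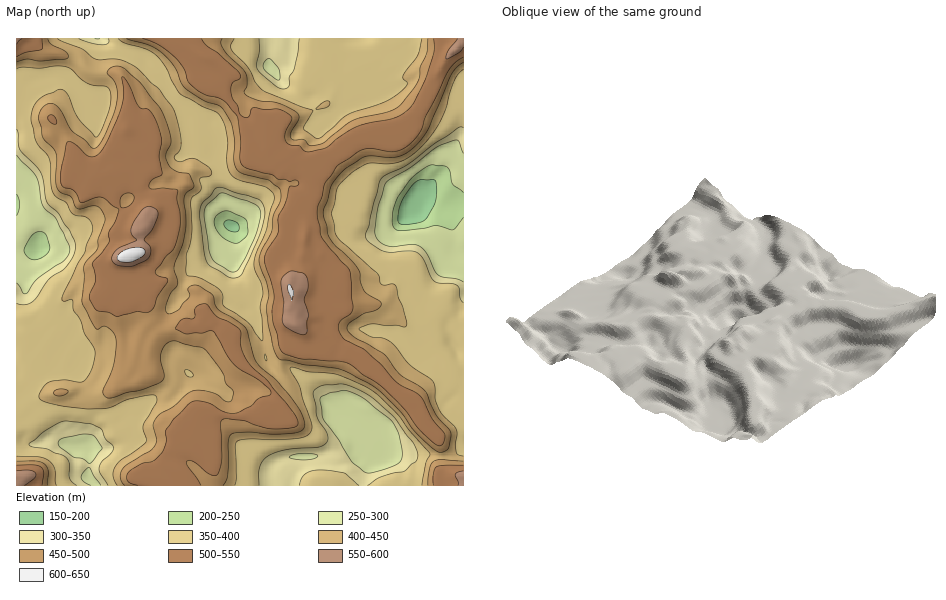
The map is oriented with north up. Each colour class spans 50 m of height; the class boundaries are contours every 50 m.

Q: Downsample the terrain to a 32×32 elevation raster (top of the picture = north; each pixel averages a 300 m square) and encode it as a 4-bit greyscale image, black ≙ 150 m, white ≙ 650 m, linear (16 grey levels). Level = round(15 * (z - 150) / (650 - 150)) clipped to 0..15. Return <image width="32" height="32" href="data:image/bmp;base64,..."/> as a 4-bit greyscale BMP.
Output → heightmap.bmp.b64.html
<image width="32" height="32" href="data:image/bmp;base64,Qk12AgAAAAAAAHYAAAAoAAAAIAAAACAAAAABAAQAAAAAAAACAAATCwAAEwsAABAAAAAAAAAAAAAAABEREQAiIiIAMzMzAERERABVVVUAZmZmAHd3dwCIiIgAmZmZAKqqqgC7u7sAzMzMAN3d3QDu7u4A////ANuHVGm7u7qodlVndmZnebyqh1V4q7urqHZVVVVERWiqd2VEV4mru7h3ZlVURERomHZVRWd4q7u5iIiHVERFiqh3dmZ3eKu7uqu7l0RER6uXd3d3h3eau6q7uoZERGq6d3eJiJmIiJqZqql1RFeruXd3iIiaqpiImaqYd3eKuph3d3d4iqqYiJq5iImau6iHd3d3d4mqmImrqJu7u7qYd3d3d3iJqqmqq5iru7qYh3d3d3d5mqqqu7qIrMu6iIh3d3d3iru6mauYeL3bu6mId3dWeIu7u6mah3i9y7uph3d2RWeKu7u5iHd4vcu7mId3ZURWiry7qXdkabzLu5h3dkQzNHm97Ll2RFm7u7mHZ2RDMjR4q8y6hUNHq7uXdUREMzNGeKvMu4UhNqu7h3VCIzM0V4irvLuFM0Wbuod2QQEjNHiqqru6hkRWi7uHdkIBIkSKu7u7qpd3eJq7l3dDESNFi7u7u6mYeKq7u7l3dUM0V4q6u7uoh3m7u7u7qZlkRHiaqau7qHd5u7qZq7u7p1V4qoebu6h3ebu6h4q7u7l2eal3i7uYd4q7uod4iaq6h3iId3q6h4mqqZh3d3eJq4d3d3eKqHirupdmd3d3d5und3eJmod5u7uWRnd3d3eLuJmZiIh3iru5dVV3d3d3isu7mHZnibu7mHZVd3d3d3m8"/>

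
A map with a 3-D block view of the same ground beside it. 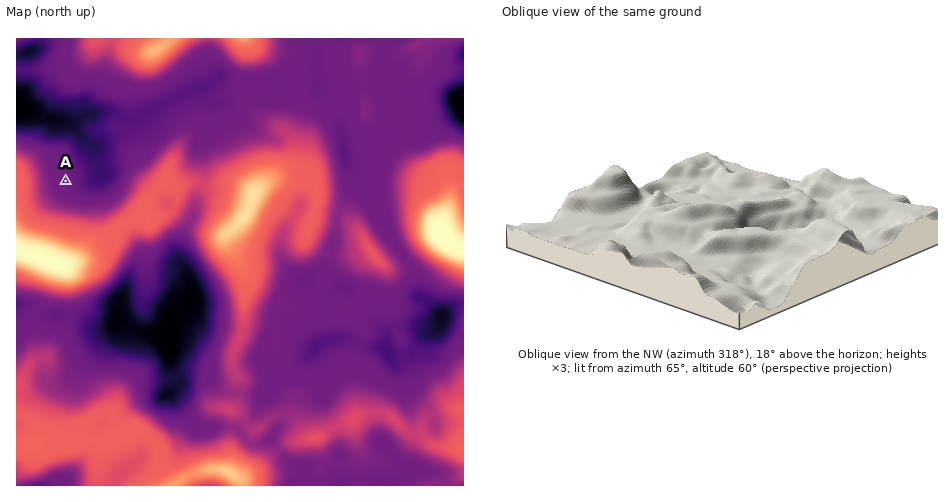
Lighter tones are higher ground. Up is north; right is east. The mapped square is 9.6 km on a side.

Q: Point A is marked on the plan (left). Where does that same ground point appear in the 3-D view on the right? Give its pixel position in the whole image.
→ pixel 784 266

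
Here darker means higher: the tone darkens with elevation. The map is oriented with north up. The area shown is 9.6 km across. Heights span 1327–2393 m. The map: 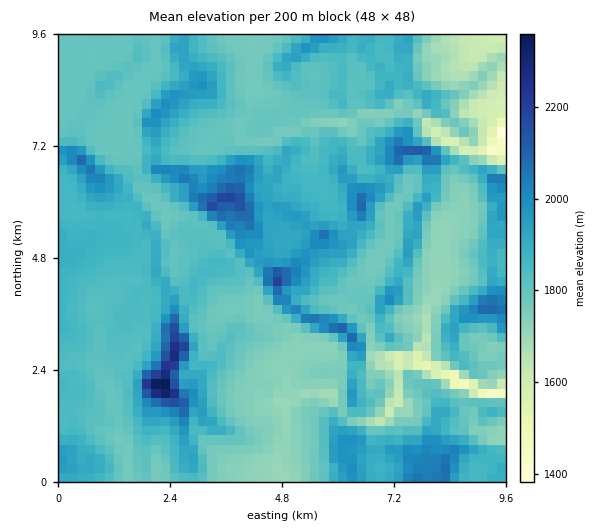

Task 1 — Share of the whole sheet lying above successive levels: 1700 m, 94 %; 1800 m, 63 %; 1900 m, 24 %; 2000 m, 8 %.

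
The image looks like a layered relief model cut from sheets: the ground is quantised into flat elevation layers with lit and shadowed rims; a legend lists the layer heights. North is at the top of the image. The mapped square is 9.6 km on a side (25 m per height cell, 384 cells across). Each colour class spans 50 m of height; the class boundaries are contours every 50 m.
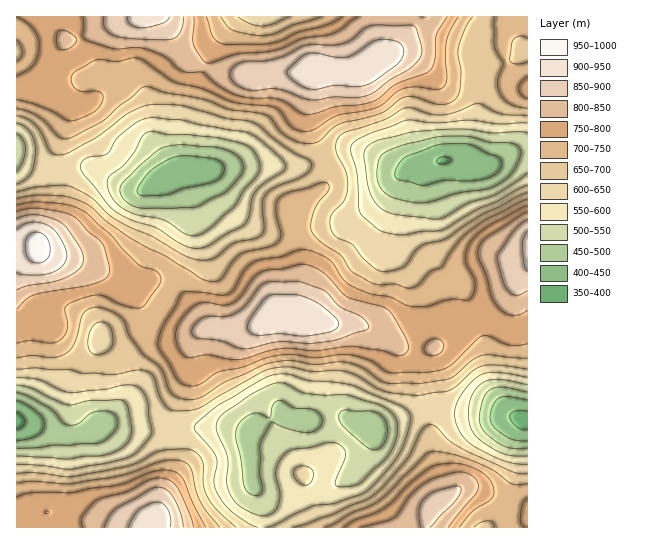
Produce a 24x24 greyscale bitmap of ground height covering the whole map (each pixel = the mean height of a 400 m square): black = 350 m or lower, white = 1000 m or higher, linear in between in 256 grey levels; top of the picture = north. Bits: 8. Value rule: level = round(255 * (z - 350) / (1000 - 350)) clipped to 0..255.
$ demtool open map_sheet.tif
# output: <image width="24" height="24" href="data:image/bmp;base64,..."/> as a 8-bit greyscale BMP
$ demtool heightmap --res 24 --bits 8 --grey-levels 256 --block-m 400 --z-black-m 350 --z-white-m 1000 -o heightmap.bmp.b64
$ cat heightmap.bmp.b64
<image width="24" height="24" href="data:image/bmp;base64,Qk12BgAAAAAAADYEAAAoAAAAGAAAABgAAAABAAgAAAAAAEACAAATCwAAEwsAAAABAAAAAAAAAAAAAAEBAQACAgIAAwMDAAQEBAAFBQUABgYGAAcHBwAICAgACQkJAAoKCgALCwsADAwMAA0NDQAODg4ADw8PABAQEAAREREAEhISABMTEwAUFBQAFRUVABYWFgAXFxcAGBgYABkZGQAaGhoAGxsbABwcHAAdHR0AHh4eAB8fHwAgICAAISEhACIiIgAjIyMAJCQkACUlJQAmJiYAJycnACgoKAApKSkAKioqACsrKwAsLCwALS0tAC4uLgAvLy8AMDAwADExMQAyMjIAMzMzADQ0NAA1NTUANjY2ADc3NwA4ODgAOTk5ADo6OgA7OzsAPDw8AD09PQA+Pj4APz8/AEBAQABBQUEAQkJCAENDQwBEREQARUVFAEZGRgBHR0cASEhIAElJSQBKSkoAS0tLAExMTABNTU0ATk5OAE9PTwBQUFAAUVFRAFJSUgBTU1MAVFRUAFVVVQBWVlYAV1dXAFhYWABZWVkAWlpaAFtbWwBcXFwAXV1dAF5eXgBfX18AYGBgAGFhYQBiYmIAY2NjAGRkZABlZWUAZmZmAGdnZwBoaGgAaWlpAGpqagBra2sAbGxsAG1tbQBubm4Ab29vAHBwcABxcXEAcnJyAHNzcwB0dHQAdXV1AHZ2dgB3d3cAeHh4AHl5eQB6enoAe3t7AHx8fAB9fX0Afn5+AH9/fwCAgIAAgYGBAIKCggCDg4MAhISEAIWFhQCGhoYAh4eHAIiIiACJiYkAioqKAIuLiwCMjIwAjY2NAI6OjgCPj48AkJCQAJGRkQCSkpIAk5OTAJSUlACVlZUAlpaWAJeXlwCYmJgAmZmZAJqamgCbm5sAnJycAJ2dnQCenp4An5+fAKCgoAChoaEAoqKiAKOjowCkpKQApaWlAKampgCnp6cAqKioAKmpqQCqqqoAq6urAKysrACtra0Arq6uAK+vrwCwsLAAsbGxALKysgCzs7MAtLS0ALW1tQC2trYAt7e3ALi4uAC5ubkAurq6ALu7uwC8vLwAvb29AL6+vgC/v78AwMDAAMHBwQDCwsIAw8PDAMTExADFxcUAxsbGAMfHxwDIyMgAycnJAMrKygDLy8sAzMzMAM3NzQDOzs4Az8/PANDQ0ADR0dEA0tLSANPT0wDU1NQA1dXVANbW1gDX19cA2NjYANnZ2QDa2toA29vbANzc3ADd3d0A3t7eAN/f3wDg4OAA4eHhAOLi4gDj4+MA5OTkAOXl5QDm5uYA5+fnAOjo6ADp6ekA6urqAOvr6wDs7OwA7e3tAO7u7gDv7+8A8PDwAPHx8QDy8vIA8/PzAPT09AD19fUA9vb2APf39wD4+PgA+fn5APr6+gD7+/sA/Pz8AP39/QD+/v4A////AKivrbXH1+DNo35iU15seIygrb3Gs5WOmp+ioaewvs68jGNFPlJfWl5xkLDFxa+alnp3cnqDkaWfgVw+PVZjWEtQbpGpsqiMeUdHR0pRYnd9dFo8PExVV0xAUHaLh3NXSB4uNzU7UWRnYk45OT08QT0wQGd5ak0tGyA3R0BAVGh2clpFPDo7Pzw9T2VtY0QiFklZZGNfX3KQloJqUEhTV1loe399c1I6PXZ4eHd5eIOiqaKbhHV8fn+PoaOilXluc5aXjHZ3hpiuur3EwLa5t7CytLCxqpiVmqOlmHt7kJmtxMrR3+Tl3s3DuKqqq6Kmqa2knpGWn5mer6+71+Lf0ryxp5udoaGxusrEurKrpp+YkY6iv8bEuJ6Nh4aOkZ+7y+bn0r+tnpSGeHyQn6asoYh1bHiFkKjC0erpzLagiXhiV2R0fY2ThHVqZWlxgKC6z8rHtZ56XVBGQ01cc4+QfGtgVVFPWnaUsoyQinZRMSsuND1Pb4mQhnNUPTY2PkhYeGFubV9NNiIeHic8Vml4g3RMLiQgISItR1Nxc2ZeTDgsKzFAVGl6fWpLNykdGR8qOV2AjoBtWk5PUldfboiYjHVlVk1HQ0ZNTYeZoZyKdGtsc32Ij6GyraGXgXB5dm51faapoZyYjIiPl6e7wMPR0c/LrpeakHyGmZypo5qXlJ2tsbfJztPh497i18Guk4GHj5Cor6uwsbe7r6SlprHHys3a3c+1koOJiJqqr7bJ1dbKrJOBeISUoLLDxsW6nIaKkQ=="/>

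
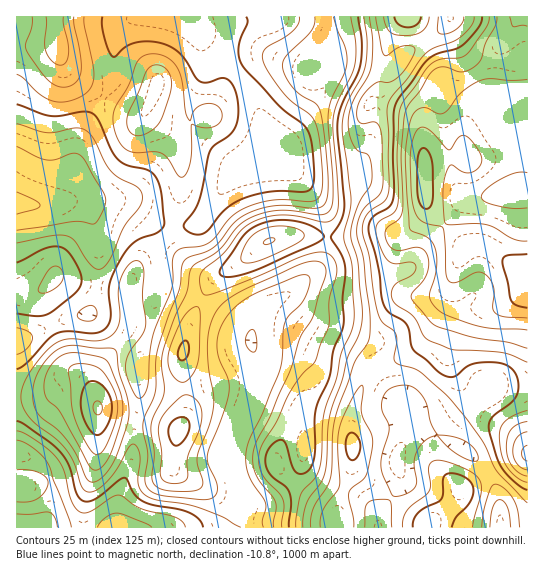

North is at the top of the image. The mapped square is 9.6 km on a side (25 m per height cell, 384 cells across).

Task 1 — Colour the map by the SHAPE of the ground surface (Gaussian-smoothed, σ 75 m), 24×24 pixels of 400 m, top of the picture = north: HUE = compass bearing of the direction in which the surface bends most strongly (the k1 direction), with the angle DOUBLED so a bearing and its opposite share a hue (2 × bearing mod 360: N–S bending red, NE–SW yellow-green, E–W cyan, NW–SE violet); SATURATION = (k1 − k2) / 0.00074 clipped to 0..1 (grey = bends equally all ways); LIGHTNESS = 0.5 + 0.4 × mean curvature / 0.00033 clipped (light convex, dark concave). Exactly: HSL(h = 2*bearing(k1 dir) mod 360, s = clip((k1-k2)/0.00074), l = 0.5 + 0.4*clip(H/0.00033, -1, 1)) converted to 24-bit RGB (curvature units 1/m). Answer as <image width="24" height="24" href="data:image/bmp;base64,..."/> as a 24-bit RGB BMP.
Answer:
<image width="24" height="24" href="data:image/bmp;base64,Qk32BgAAAAAAADYAAAAoAAAAGAAAABgAAAABABgAAAAAAMAGAAATCwAAEwsAAAAAAAAAAAAAeIQ4Mlhaung+ycwnPVdGdDwqXk4TOUESV3cfY79BVHevN0qrSVWkorO31tTF1smsSi1wLWOKoMDP273Ltlpqu8pkBwgswMZDscPUIj6myy7E+NamGFZhmRzU45i/fcjFf+3PZNbOTTBwUR0nGq0mQNOhzYeA4nhLYkuFOL+uN3NXpTcw2qKZ4MK6FwMwxLQZxYCtbxR2ZzBs/unNI7zFADNu7czi2vHeetLFXkCMSg102JLXrfbFFURboixJ8sCRZ8F/P1J1WTlrdcefv+zR5xW7WwBe7tayNxsPSRwjSotw9vrLptZ2ABIztbpC+eSQaoc9LD5PEiZ3wOfK3sSgDQ0tazWF+fPSsrqLMDtfQ5KVhs5jc0oeKgkbJye33O/hTDKEcry+VZS57+61yuCAAAszhqvG8ObbypmsL1t5FlVnRLFn65WCIBxrMWag9PnStnSbckalVYWNlXNVjEVvQ2itS9vgqeGsOi3XlsK/PlOk6/Db7fHaABA5S6my1cKK2ZGYeFGmLFxxKFxk2aSNPkCnJmad+OK1l4NXXVhudmV+g1tvmZNvUrmaQ5x9maZENCW3y5qXPY+ZxOyw49usCgAzgSpF5uY4p7pOoXOkS1KUJVdxrrJqvnt3GDtb6LmUz4d7aFNhXE5NgV9Sfr9nWYxiR1VLkodMHTCT5Lzap8Xbp9qv42BNDQcsXS6l9ebKYM1jUnmLdVeIQk5xR3xavqBxIShXr8h42Zyesl3BgVSUfaeTtbp/bE5DTlM7eYtBGjwjLLkrttGinlWs/02ZUR6pCUtx9uXV1smYOUFYX1puWFF5WYqHmKN6QGKSYqx/zYJfe0txu2ugm6Zsml5TmGB3bniOcKOWWH1GJ5wORXEOKiIWiDAr5sSYASVK5dOT8KuUXEhsSmxnT2Z8bKGfcHOTeFhoRVxOzltMlV5AXXJBuIl0eH2ih4a2poKwf4RclJG7tJaJWoNQKk5fS4Ka4O6hBxw8sbxQ9Il0uEZJR2c6K2Q3PoRLUkt2pHKgYk2Hmlxt2LK+epXVn6XBfbCXW3udpF+5zpPLinakwJWto67CIFO/QVTB8uLGExxGN29o25uX6pPIx2WASns4HWMaFkUsTHddeUCEsaZ4kdxvP3WTyliVzJ59TWtrUmFrprmVbWufpae5tsCkMCtwOFZ66cusVCOePN3adMzg3X/2/8zy5avXj2OmI1w9EzwrPVJRr6ha68ZVHEQgNGs438inZVufW73ChM3McIefi6meyHB9YTNyRHx2vblpl1mQQ7U5HkMgJT1M4rPX89T348/8zs3+I0j/Rh3ik5m+7+XcsVnNLJ92h8qPko65erWmUW1TeX9BbHA5mmNCklSKY4uJgY1to2BsrZVXPnhSE2tUJ81UmMqSyrXftoTfaQCLUiyUyezfw1TY/yp1feqEPp+Ce49oj2Rkfmd+gX1Wd35Ya4VadWlhgHlUYm1Kf2hbw7CHZKB9OHlpLX0hR3YTeXsSLBMMLAcluN9ML5YeKwkk9dis4PG9NDNYdoBDbXVQeHlgg4KLgJCFb4KHfFOBo19ad4taUYFqusOGhKR0UmR5bYBncYBWe3pOPixSLhxS7vOtM1l5JRhP8vnG6diSZDKJnqqEXouOaniBg3xskpRoXnJoWkdxrXJ9s6+GUJeGirt9onlwUWRqZ4Fven98fHd9NyxnMyJr9/ixK1R+GCRx8fjT3MCRW0WjoLimc2KkcmqWfnhsnZNnWXJZQVdygpSmyruydqacZqaKsUiDialzT5aRbXJ+fGBnNSdNJkF79+3UNYmaES9S6fvIxmtni2GkoI50eWF2fXRzfHKMon13eZRqNp2cTau3xZykvqWLTIiIYne3zbjLZ1KYdE95hT5aSYZ+AZSl67jH5pnAAFet7fPPoVdJh3thpWpheWtyg3dwdV+QqH+HqLmZRr6yLW+AnmF4376oZ7SuPnKBqGpckk+Adjp3l26ensSqD4eDIZOW+tbODnKFzVyP6J+iUpqws4+8hIK1f4S8WVWArqqLqtOiXY6sLzlvU5ue3ObSun2/Uztyi3NukUmKXluqjrTBuqKiVIWPCSUq9rFPYKwiDklB8ejanmfLnE9lpYxJWnJFS0mzyMmjstWjVkuCQlOAR7N6rbtHlzRDe1p3cW16ZWqZd7W3bIelsYSmunacEBZGzLZN7aBXBDQHC5wAnjWL1VTE3o+UgVlRTUZj09V3uMZeVkZhW2lubHtYgXhTgm1lfnd9cHB6bohjbohNT1o/cV9BrmpPMR1vtapo5qas3PDbDLJ5ESIaTUQg64NCvWOB"/>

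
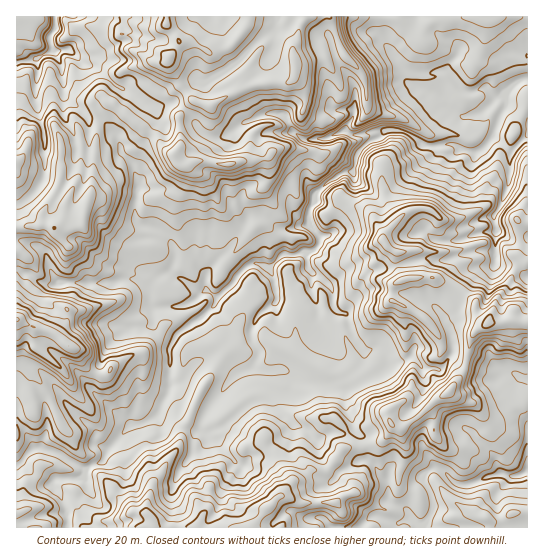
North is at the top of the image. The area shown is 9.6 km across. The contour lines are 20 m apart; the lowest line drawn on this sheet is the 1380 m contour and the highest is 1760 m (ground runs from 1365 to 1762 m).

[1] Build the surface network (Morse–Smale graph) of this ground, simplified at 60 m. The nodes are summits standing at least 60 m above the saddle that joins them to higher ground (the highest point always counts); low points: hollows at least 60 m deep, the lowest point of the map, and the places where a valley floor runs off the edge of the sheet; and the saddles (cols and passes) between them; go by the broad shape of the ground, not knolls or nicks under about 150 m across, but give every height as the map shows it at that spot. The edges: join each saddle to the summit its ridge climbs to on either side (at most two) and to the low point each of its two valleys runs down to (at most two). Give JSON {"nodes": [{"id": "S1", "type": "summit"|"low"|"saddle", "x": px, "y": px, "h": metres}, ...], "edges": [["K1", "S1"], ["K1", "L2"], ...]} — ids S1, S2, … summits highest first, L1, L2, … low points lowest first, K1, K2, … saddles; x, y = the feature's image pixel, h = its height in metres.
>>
{"nodes": [
{"id": "S1", "type": "summit", "x": 17, "y": 319, "h": 1762},
{"id": "S2", "type": "summit", "x": 269, "y": 507, "h": 1733},
{"id": "S3", "type": "summit", "x": 169, "y": 57, "h": 1715},
{"id": "S4", "type": "summit", "x": 487, "y": 323, "h": 1707},
{"id": "S5", "type": "summit", "x": 54, "y": 227, "h": 1700},
{"id": "S6", "type": "summit", "x": 18, "y": 513, "h": 1646},
{"id": "L1", "type": "low", "x": 509, "y": 93, "h": 1365},
{"id": "L2", "type": "low", "x": 527, "y": 470, "h": 1461},
{"id": "L3", "type": "low", "x": 55, "y": 17, "h": 1463},
{"id": "K1", "type": "saddle", "x": 366, "y": 446, "h": 1609},
{"id": "K2", "type": "saddle", "x": 97, "y": 118, "h": 1605},
{"id": "K3", "type": "saddle", "x": 23, "y": 458, "h": 1555},
{"id": "K4", "type": "saddle", "x": 90, "y": 467, "h": 1543},
{"id": "K5", "type": "saddle", "x": 254, "y": 218, "h": 1532},
{"id": "K6", "type": "saddle", "x": 341, "y": 379, "h": 1529}],
"edges": [["K1", "S2"], ["K1", "S4"], ["K1", "L1"], ["K1", "L2"], ["K2", "S3"], ["K2", "S5"], ["K2", "L1"], ["K2", "L3"], ["K3", "S1"], ["K3", "S6"], ["K3", "L1"], ["K4", "S1"], ["K4", "S2"], ["K4", "L1"], ["K5", "S1"], ["K5", "S3"], ["K5", "L1"], ["K6", "S1"], ["K6", "S4"], ["K6", "L1"]]}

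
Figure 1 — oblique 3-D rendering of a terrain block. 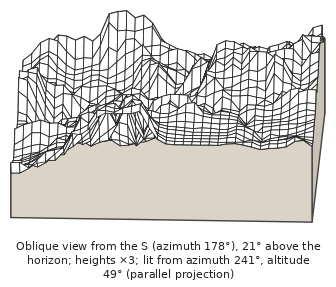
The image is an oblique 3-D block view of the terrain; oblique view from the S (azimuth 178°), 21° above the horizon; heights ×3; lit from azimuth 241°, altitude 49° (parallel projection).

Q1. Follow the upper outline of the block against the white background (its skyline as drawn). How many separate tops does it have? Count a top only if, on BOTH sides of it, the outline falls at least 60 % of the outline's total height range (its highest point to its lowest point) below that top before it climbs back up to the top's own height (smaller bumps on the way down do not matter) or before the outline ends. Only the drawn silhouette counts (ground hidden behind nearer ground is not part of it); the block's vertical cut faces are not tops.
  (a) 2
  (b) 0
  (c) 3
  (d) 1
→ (b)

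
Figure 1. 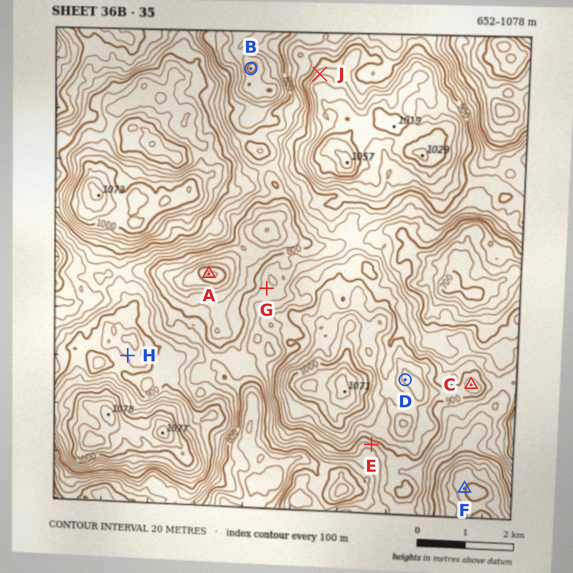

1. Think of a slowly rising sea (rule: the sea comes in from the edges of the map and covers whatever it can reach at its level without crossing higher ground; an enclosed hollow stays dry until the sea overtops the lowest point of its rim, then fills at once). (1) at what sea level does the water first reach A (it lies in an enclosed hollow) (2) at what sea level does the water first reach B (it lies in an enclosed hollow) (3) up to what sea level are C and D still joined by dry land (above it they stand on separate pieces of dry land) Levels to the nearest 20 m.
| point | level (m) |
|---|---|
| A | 820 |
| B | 740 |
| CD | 900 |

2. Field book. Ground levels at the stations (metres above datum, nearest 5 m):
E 880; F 700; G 835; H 920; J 940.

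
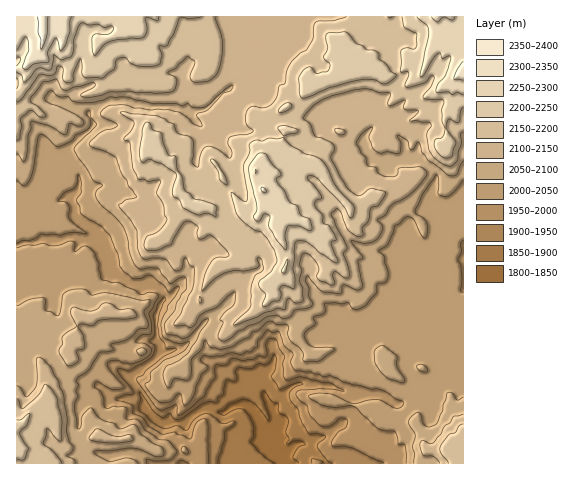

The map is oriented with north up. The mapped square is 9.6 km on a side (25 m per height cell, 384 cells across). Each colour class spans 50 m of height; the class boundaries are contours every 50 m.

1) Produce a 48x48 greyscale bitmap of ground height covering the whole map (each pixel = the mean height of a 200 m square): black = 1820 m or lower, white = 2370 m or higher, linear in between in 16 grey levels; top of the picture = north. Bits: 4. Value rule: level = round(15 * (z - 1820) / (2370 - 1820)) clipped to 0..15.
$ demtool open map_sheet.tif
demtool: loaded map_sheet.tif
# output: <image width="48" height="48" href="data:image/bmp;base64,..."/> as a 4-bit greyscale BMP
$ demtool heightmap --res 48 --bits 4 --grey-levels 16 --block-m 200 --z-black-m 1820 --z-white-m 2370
<image width="48" height="48" href="data:image/bmp;base64,Qk32BAAAAAAAAHYAAAAoAAAAMAAAADAAAAABAAQAAAAAAIAEAAATCwAAEwsAABAAAAAAAAAAAAAAABEREQAiIiIAMzMzAERERABVVVUAZmZmAHd3dwCIiIgAmZmZAKqqqgC7u7sAzMzMAN3d3QDu7u4A////AKqqmHd2ZmVVVERCIRERARIiMzNERWd4mrqpiHdmZmZ2VVRDIiEAABEjM0RFVWiJqrqZmHeIiHdlVERDIhEAAREjREVVVWh4qqqpmGeId3ZDMzRDIiEBASIzNERVVWd3maqZqGd2ZmQiIiMyIiERASNENEVVVnZniKqql2ZlVUIjNCIhERARESRERFVVVWZmd5mql2ZlRDI1RFMiEREREjRVVVVVVVZWd4iah2ZVRDNWZVQzIRERI0VVRERVVVVWZneJh2ZVVTRWZmVDIhESMiMzRVVVZmZmZneId3ZmUzRWd2VDMiISNERVVmZmdmZmZneIeHdlRENFZ3ZUMzIiNWZmZmZndmZmZnd3eIdmZmZDVmZVREQyNWdmZmZnZmZmZnd3eId2ZmZDRFdmZmVDRmZmZmZmZlVWZnd3eId3d2VEVmZ3h2ZEVnZmZlVmZVVWZnd3d4d3d3ZVd3Z3iIdlZ3ZmZVVWZlVVVXd2Z4iIiIdUeIhniZmHd3ZmZmZWZmZWZnd2Z4iIiIdUZ5mHeJqpmId2ZmZlZmZlZmZmZ3d3d3ZkVomYeJmqqZh3d3dmZmZmVWZmZmZmZlRUVXmYiImrqpd4h3dmZVZmZWZmZmZlVERFZniZmIm7u5iZiId2ZVVmZVVWZmZURWZWd3iZmZmry5iZmYd3ZVVWZVVVZWZURWd3iIiZmqmau5iaqYd2ZWZlVVVVVVZURniIiIiZmqmau5mrqYd2ZWZmVVVVVVVEVnmZmYmZqqqry6q7qYd2ZmZmVVVVVVVEVniZmZmZqqqry7u7qJmHZmZmVVVVVVRVZnmZmZmqqqu8zMy6mamHZmZmVWZVVUVWZ4mZmqqqqrzM3Mu6mqmHdmZlVWZlVVVmeIiJmru6qrvN3Muqm6mYd3ZlZWZlVVZnd4iJq7qqqqzdy7uqqpmZiHZmZmZlVVVnd4iZq6qaqqzdy7urqZmZmYdmdmZmZlZnd4mZqqmaqq3cy7q7mYiIiJh3d3dmZlZ3eJqqqpmqqb3My7u6mYiHeIh3iHdmZWd3eJqqqpmqmazMu7u5mIh3d3eJqIdmZmd4iJu7qpmZmavLu6qpmIeIh3ibuZdmdmeImZu7qpmImaq7uqmZmIeIiIiruZh3d3Z4iZq6qZiJmZmqqqmZmYiIiIiaqZiIiIdniJqpmYiJiZmqqpmZmZiIiZmaqpmZiHZ4mZmYiHiIiJmqqpmZmZmJiZmquqmYd3d3iHeIiIiIiJmZqqmZmZiJmZqqu7mHiImZiImZmYmIiJmJmqqpmZmZmZq7zLuYmpmaqqqZmYmYiIiJmbu7qpmqqqq83Lyqq6qqqqqZmZmZmIiJmau7u7u7qrur3d3Mq6u7qqqqmZmpmIiJmaqqu7u7qry7zc7tzLvLuru6qZmpmIiImZqqu7u6qrvMzd3t3bvLu7u6qZmqmIiIiZmqu7qqqqvMzN3u3bvMzMy7qqmpmIiIiJmru6qZqqvMzO7u7su8zMy7uqqpmIiIiImqqqmZqqvN3e7+7szMzMzMuqqpmIiIiImZmZmqqrzd3Q=="/>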